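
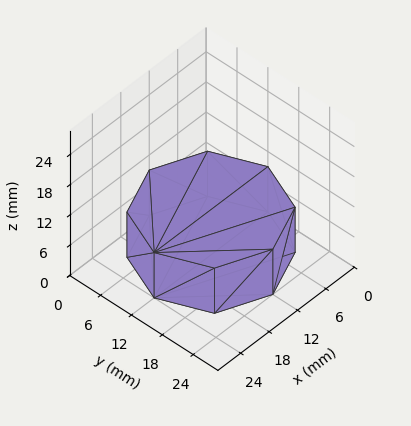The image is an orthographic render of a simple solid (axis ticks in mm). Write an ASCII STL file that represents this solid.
Reading the render: the shape is a regular 8-sided prism (a cylinder approximated with 8 flat sides), circumscribed radius ≈ 12 mm, height ≈ 9 mm (dimensions read to the nearest mm from the axis ticks). For the STL, each face is triangulated and given an outward normal.

solid part
  facet normal 0.0000 0.0000 -1.0000
    outer loop
      vertex 12.0 24.0 0.0
      vertex 20.5 20.5 0.0
      vertex 24.0 12.0 0.0
    endloop
  endfacet
  facet normal 0.0000 0.0000 -1.0000
    outer loop
      vertex 3.5 20.5 0.0
      vertex 12.0 24.0 0.0
      vertex 24.0 12.0 0.0
    endloop
  endfacet
  facet normal 0.0000 0.0000 -1.0000
    outer loop
      vertex 0.0 12.0 0.0
      vertex 3.5 20.5 0.0
      vertex 24.0 12.0 0.0
    endloop
  endfacet
  facet normal 0.0000 0.0000 -1.0000
    outer loop
      vertex 3.5 3.5 0.0
      vertex 0.0 12.0 0.0
      vertex 24.0 12.0 0.0
    endloop
  endfacet
  facet normal 0.0000 0.0000 -1.0000
    outer loop
      vertex 12.0 0.0 0.0
      vertex 3.5 3.5 0.0
      vertex 24.0 12.0 0.0
    endloop
  endfacet
  facet normal 0.0000 0.0000 -1.0000
    outer loop
      vertex 20.5 3.5 0.0
      vertex 12.0 0.0 0.0
      vertex 24.0 12.0 0.0
    endloop
  endfacet
  facet normal 0.0000 0.0000 1.0000
    outer loop
      vertex 24.0 12.0 9.0
      vertex 20.5 20.5 9.0
      vertex 12.0 24.0 9.0
    endloop
  endfacet
  facet normal 0.0000 0.0000 1.0000
    outer loop
      vertex 24.0 12.0 9.0
      vertex 12.0 24.0 9.0
      vertex 3.5 20.5 9.0
    endloop
  endfacet
  facet normal 0.0000 0.0000 1.0000
    outer loop
      vertex 24.0 12.0 9.0
      vertex 3.5 20.5 9.0
      vertex 0.0 12.0 9.0
    endloop
  endfacet
  facet normal 0.0000 0.0000 1.0000
    outer loop
      vertex 24.0 12.0 9.0
      vertex 0.0 12.0 9.0
      vertex 3.5 3.5 9.0
    endloop
  endfacet
  facet normal 0.0000 0.0000 1.0000
    outer loop
      vertex 24.0 12.0 9.0
      vertex 3.5 3.5 9.0
      vertex 12.0 0.0 9.0
    endloop
  endfacet
  facet normal 0.0000 0.0000 1.0000
    outer loop
      vertex 24.0 12.0 9.0
      vertex 12.0 0.0 9.0
      vertex 20.5 3.5 9.0
    endloop
  endfacet
  facet normal 0.9247 0.3807 0.0000
    outer loop
      vertex 24.0 12.0 0.0
      vertex 20.5 20.5 0.0
      vertex 20.5 20.5 9.0
    endloop
  endfacet
  facet normal 0.9247 0.3807 0.0000
    outer loop
      vertex 24.0 12.0 0.0
      vertex 20.5 20.5 9.0
      vertex 24.0 12.0 9.0
    endloop
  endfacet
  facet normal 0.3807 0.9247 0.0000
    outer loop
      vertex 20.5 20.5 0.0
      vertex 12.0 24.0 0.0
      vertex 12.0 24.0 9.0
    endloop
  endfacet
  facet normal 0.3807 0.9247 0.0000
    outer loop
      vertex 20.5 20.5 0.0
      vertex 12.0 24.0 9.0
      vertex 20.5 20.5 9.0
    endloop
  endfacet
  facet normal -0.3807 0.9247 0.0000
    outer loop
      vertex 12.0 24.0 0.0
      vertex 3.5 20.5 0.0
      vertex 3.5 20.5 9.0
    endloop
  endfacet
  facet normal -0.3807 0.9247 0.0000
    outer loop
      vertex 12.0 24.0 0.0
      vertex 3.5 20.5 9.0
      vertex 12.0 24.0 9.0
    endloop
  endfacet
  facet normal -0.9247 0.3807 0.0000
    outer loop
      vertex 3.5 20.5 0.0
      vertex 0.0 12.0 0.0
      vertex 0.0 12.0 9.0
    endloop
  endfacet
  facet normal -0.9247 0.3807 0.0000
    outer loop
      vertex 3.5 20.5 0.0
      vertex 0.0 12.0 9.0
      vertex 3.5 20.5 9.0
    endloop
  endfacet
  facet normal -0.9247 -0.3807 0.0000
    outer loop
      vertex 0.0 12.0 0.0
      vertex 3.5 3.5 0.0
      vertex 3.5 3.5 9.0
    endloop
  endfacet
  facet normal -0.9247 -0.3807 0.0000
    outer loop
      vertex 0.0 12.0 0.0
      vertex 3.5 3.5 9.0
      vertex 0.0 12.0 9.0
    endloop
  endfacet
  facet normal -0.3807 -0.9247 0.0000
    outer loop
      vertex 3.5 3.5 0.0
      vertex 12.0 0.0 0.0
      vertex 12.0 0.0 9.0
    endloop
  endfacet
  facet normal -0.3807 -0.9247 0.0000
    outer loop
      vertex 3.5 3.5 0.0
      vertex 12.0 0.0 9.0
      vertex 3.5 3.5 9.0
    endloop
  endfacet
  facet normal 0.3807 -0.9247 0.0000
    outer loop
      vertex 12.0 0.0 0.0
      vertex 20.5 3.5 0.0
      vertex 20.5 3.5 9.0
    endloop
  endfacet
  facet normal 0.3807 -0.9247 0.0000
    outer loop
      vertex 12.0 0.0 0.0
      vertex 20.5 3.5 9.0
      vertex 12.0 0.0 9.0
    endloop
  endfacet
  facet normal 0.9247 -0.3807 0.0000
    outer loop
      vertex 20.5 3.5 0.0
      vertex 24.0 12.0 0.0
      vertex 24.0 12.0 9.0
    endloop
  endfacet
  facet normal 0.9247 -0.3807 0.0000
    outer loop
      vertex 20.5 3.5 0.0
      vertex 24.0 12.0 9.0
      vertex 20.5 3.5 9.0
    endloop
  endfacet
endsolid part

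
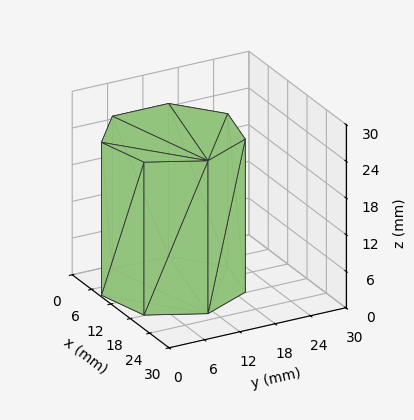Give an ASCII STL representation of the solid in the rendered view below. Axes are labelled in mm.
Reading the render: the shape is a regular 7-sided prism (a cylinder approximated with 7 flat sides), circumscribed radius ≈ 11 mm, height ≈ 25 mm (dimensions read to the nearest mm from the axis ticks). For the STL, each face is triangulated and given an outward normal.

solid part
  facet normal 0.0000 0.0000 -1.0000
    outer loop
      vertex 8.55 21.72 0.00
      vertex 17.86 19.60 0.00
      vertex 22.00 11.00 0.00
    endloop
  endfacet
  facet normal 0.0000 0.0000 -1.0000
    outer loop
      vertex 1.09 15.77 0.00
      vertex 8.55 21.72 0.00
      vertex 22.00 11.00 0.00
    endloop
  endfacet
  facet normal 0.0000 0.0000 -1.0000
    outer loop
      vertex 1.09 6.23 0.00
      vertex 1.09 15.77 0.00
      vertex 22.00 11.00 0.00
    endloop
  endfacet
  facet normal 0.0000 0.0000 -1.0000
    outer loop
      vertex 8.55 0.28 0.00
      vertex 1.09 6.23 0.00
      vertex 22.00 11.00 0.00
    endloop
  endfacet
  facet normal 0.0000 0.0000 -1.0000
    outer loop
      vertex 17.86 2.40 0.00
      vertex 8.55 0.28 0.00
      vertex 22.00 11.00 0.00
    endloop
  endfacet
  facet normal 0.0000 0.0000 1.0000
    outer loop
      vertex 22.00 11.00 25.00
      vertex 17.86 19.60 25.00
      vertex 8.55 21.72 25.00
    endloop
  endfacet
  facet normal 0.0000 0.0000 1.0000
    outer loop
      vertex 22.00 11.00 25.00
      vertex 8.55 21.72 25.00
      vertex 1.09 15.77 25.00
    endloop
  endfacet
  facet normal 0.0000 0.0000 1.0000
    outer loop
      vertex 22.00 11.00 25.00
      vertex 1.09 15.77 25.00
      vertex 1.09 6.23 25.00
    endloop
  endfacet
  facet normal 0.0000 0.0000 1.0000
    outer loop
      vertex 22.00 11.00 25.00
      vertex 1.09 6.23 25.00
      vertex 8.55 0.28 25.00
    endloop
  endfacet
  facet normal 0.0000 0.0000 1.0000
    outer loop
      vertex 22.00 11.00 25.00
      vertex 8.55 0.28 25.00
      vertex 17.86 2.40 25.00
    endloop
  endfacet
  facet normal 0.9010 0.4338 0.0000
    outer loop
      vertex 22.00 11.00 0.00
      vertex 17.86 19.60 0.00
      vertex 17.86 19.60 25.00
    endloop
  endfacet
  facet normal 0.9010 0.4338 0.0000
    outer loop
      vertex 22.00 11.00 0.00
      vertex 17.86 19.60 25.00
      vertex 22.00 11.00 25.00
    endloop
  endfacet
  facet normal 0.2220 0.9750 0.0000
    outer loop
      vertex 17.86 19.60 0.00
      vertex 8.55 21.72 0.00
      vertex 8.55 21.72 25.00
    endloop
  endfacet
  facet normal 0.2220 0.9750 0.0000
    outer loop
      vertex 17.86 19.60 0.00
      vertex 8.55 21.72 25.00
      vertex 17.86 19.60 25.00
    endloop
  endfacet
  facet normal -0.6235 0.7818 0.0000
    outer loop
      vertex 8.55 21.72 0.00
      vertex 1.09 15.77 0.00
      vertex 1.09 15.77 25.00
    endloop
  endfacet
  facet normal -0.6235 0.7818 0.0000
    outer loop
      vertex 8.55 21.72 0.00
      vertex 1.09 15.77 25.00
      vertex 8.55 21.72 25.00
    endloop
  endfacet
  facet normal -1.0000 0.0000 0.0000
    outer loop
      vertex 1.09 15.77 0.00
      vertex 1.09 6.23 0.00
      vertex 1.09 6.23 25.00
    endloop
  endfacet
  facet normal -1.0000 0.0000 0.0000
    outer loop
      vertex 1.09 15.77 0.00
      vertex 1.09 6.23 25.00
      vertex 1.09 15.77 25.00
    endloop
  endfacet
  facet normal -0.6235 -0.7818 0.0000
    outer loop
      vertex 1.09 6.23 0.00
      vertex 8.55 0.28 0.00
      vertex 8.55 0.28 25.00
    endloop
  endfacet
  facet normal -0.6235 -0.7818 0.0000
    outer loop
      vertex 1.09 6.23 0.00
      vertex 8.55 0.28 25.00
      vertex 1.09 6.23 25.00
    endloop
  endfacet
  facet normal 0.2220 -0.9750 0.0000
    outer loop
      vertex 8.55 0.28 0.00
      vertex 17.86 2.40 0.00
      vertex 17.86 2.40 25.00
    endloop
  endfacet
  facet normal 0.2220 -0.9750 0.0000
    outer loop
      vertex 8.55 0.28 0.00
      vertex 17.86 2.40 25.00
      vertex 8.55 0.28 25.00
    endloop
  endfacet
  facet normal 0.9010 -0.4338 0.0000
    outer loop
      vertex 17.86 2.40 0.00
      vertex 22.00 11.00 0.00
      vertex 22.00 11.00 25.00
    endloop
  endfacet
  facet normal 0.9010 -0.4338 0.0000
    outer loop
      vertex 17.86 2.40 0.00
      vertex 22.00 11.00 25.00
      vertex 17.86 2.40 25.00
    endloop
  endfacet
endsolid part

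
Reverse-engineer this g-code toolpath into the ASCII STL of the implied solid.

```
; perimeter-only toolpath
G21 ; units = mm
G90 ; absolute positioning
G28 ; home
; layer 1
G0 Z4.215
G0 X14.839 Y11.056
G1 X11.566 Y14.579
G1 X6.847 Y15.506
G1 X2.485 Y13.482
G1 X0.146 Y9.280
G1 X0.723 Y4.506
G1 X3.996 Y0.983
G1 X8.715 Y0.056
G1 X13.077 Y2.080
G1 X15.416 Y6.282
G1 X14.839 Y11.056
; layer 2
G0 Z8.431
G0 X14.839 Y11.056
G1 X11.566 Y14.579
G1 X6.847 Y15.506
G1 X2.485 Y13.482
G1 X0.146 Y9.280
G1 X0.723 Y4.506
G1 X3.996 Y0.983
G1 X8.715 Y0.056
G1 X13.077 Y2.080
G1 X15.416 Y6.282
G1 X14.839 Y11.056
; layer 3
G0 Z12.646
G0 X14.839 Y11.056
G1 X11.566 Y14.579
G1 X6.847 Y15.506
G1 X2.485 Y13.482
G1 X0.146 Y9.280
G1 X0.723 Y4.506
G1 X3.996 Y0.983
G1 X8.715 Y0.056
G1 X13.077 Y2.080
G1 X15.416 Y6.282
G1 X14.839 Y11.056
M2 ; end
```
solid part
  facet normal 0.0000 0.0000 -1.0000
    outer loop
      vertex 6.847 15.506 0.000
      vertex 11.566 14.579 0.000
      vertex 14.839 11.056 0.000
    endloop
  endfacet
  facet normal 0.0000 0.0000 -1.0000
    outer loop
      vertex 2.485 13.482 0.000
      vertex 6.847 15.506 0.000
      vertex 14.839 11.056 0.000
    endloop
  endfacet
  facet normal 0.0000 0.0000 -1.0000
    outer loop
      vertex 0.146 9.280 0.000
      vertex 2.485 13.482 0.000
      vertex 14.839 11.056 0.000
    endloop
  endfacet
  facet normal 0.0000 0.0000 -1.0000
    outer loop
      vertex 0.723 4.506 0.000
      vertex 0.146 9.280 0.000
      vertex 14.839 11.056 0.000
    endloop
  endfacet
  facet normal 0.0000 0.0000 -1.0000
    outer loop
      vertex 3.996 0.983 0.000
      vertex 0.723 4.506 0.000
      vertex 14.839 11.056 0.000
    endloop
  endfacet
  facet normal 0.0000 0.0000 -1.0000
    outer loop
      vertex 8.715 0.056 0.000
      vertex 3.996 0.983 0.000
      vertex 14.839 11.056 0.000
    endloop
  endfacet
  facet normal 0.0000 0.0000 -1.0000
    outer loop
      vertex 13.077 2.080 0.000
      vertex 8.715 0.056 0.000
      vertex 14.839 11.056 0.000
    endloop
  endfacet
  facet normal 0.0000 0.0000 -1.0000
    outer loop
      vertex 15.416 6.282 0.000
      vertex 13.077 2.080 0.000
      vertex 14.839 11.056 0.000
    endloop
  endfacet
  facet normal 0.0000 0.0000 1.0000
    outer loop
      vertex 14.839 11.056 12.646
      vertex 11.566 14.579 12.646
      vertex 6.847 15.506 12.646
    endloop
  endfacet
  facet normal 0.0000 0.0000 1.0000
    outer loop
      vertex 14.839 11.056 12.646
      vertex 6.847 15.506 12.646
      vertex 2.485 13.482 12.646
    endloop
  endfacet
  facet normal 0.0000 0.0000 1.0000
    outer loop
      vertex 14.839 11.056 12.646
      vertex 2.485 13.482 12.646
      vertex 0.146 9.280 12.646
    endloop
  endfacet
  facet normal 0.0000 0.0000 1.0000
    outer loop
      vertex 14.839 11.056 12.646
      vertex 0.146 9.280 12.646
      vertex 0.723 4.506 12.646
    endloop
  endfacet
  facet normal 0.0000 0.0000 1.0000
    outer loop
      vertex 14.839 11.056 12.646
      vertex 0.723 4.506 12.646
      vertex 3.996 0.983 12.646
    endloop
  endfacet
  facet normal 0.0000 0.0000 1.0000
    outer loop
      vertex 14.839 11.056 12.646
      vertex 3.996 0.983 12.646
      vertex 8.715 0.056 12.646
    endloop
  endfacet
  facet normal 0.0000 0.0000 1.0000
    outer loop
      vertex 14.839 11.056 12.646
      vertex 8.715 0.056 12.646
      vertex 13.077 2.080 12.646
    endloop
  endfacet
  facet normal 0.0000 0.0000 1.0000
    outer loop
      vertex 14.839 11.056 12.646
      vertex 13.077 2.080 12.646
      vertex 15.416 6.282 12.646
    endloop
  endfacet
  facet normal 0.7326 0.6806 0.0000
    outer loop
      vertex 14.839 11.056 0.000
      vertex 11.566 14.579 0.000
      vertex 11.566 14.579 12.646
    endloop
  endfacet
  facet normal 0.7326 0.6806 0.0000
    outer loop
      vertex 14.839 11.056 0.000
      vertex 11.566 14.579 12.646
      vertex 14.839 11.056 12.646
    endloop
  endfacet
  facet normal 0.1928 0.9812 0.0000
    outer loop
      vertex 11.566 14.579 0.000
      vertex 6.847 15.506 0.000
      vertex 6.847 15.506 12.646
    endloop
  endfacet
  facet normal 0.1928 0.9812 0.0000
    outer loop
      vertex 11.566 14.579 0.000
      vertex 6.847 15.506 12.646
      vertex 11.566 14.579 12.646
    endloop
  endfacet
  facet normal -0.4209 0.9071 0.0000
    outer loop
      vertex 6.847 15.506 0.000
      vertex 2.485 13.482 0.000
      vertex 2.485 13.482 12.646
    endloop
  endfacet
  facet normal -0.4209 0.9071 0.0000
    outer loop
      vertex 6.847 15.506 0.000
      vertex 2.485 13.482 12.646
      vertex 6.847 15.506 12.646
    endloop
  endfacet
  facet normal -0.8738 0.4864 0.0000
    outer loop
      vertex 2.485 13.482 0.000
      vertex 0.146 9.280 0.000
      vertex 0.146 9.280 12.646
    endloop
  endfacet
  facet normal -0.8738 0.4864 0.0000
    outer loop
      vertex 2.485 13.482 0.000
      vertex 0.146 9.280 12.646
      vertex 2.485 13.482 12.646
    endloop
  endfacet
  facet normal -0.9928 -0.1200 0.0000
    outer loop
      vertex 0.146 9.280 0.000
      vertex 0.723 4.506 0.000
      vertex 0.723 4.506 12.646
    endloop
  endfacet
  facet normal -0.9928 -0.1200 0.0000
    outer loop
      vertex 0.146 9.280 0.000
      vertex 0.723 4.506 12.646
      vertex 0.146 9.280 12.646
    endloop
  endfacet
  facet normal -0.7326 -0.6806 0.0000
    outer loop
      vertex 0.723 4.506 0.000
      vertex 3.996 0.983 0.000
      vertex 3.996 0.983 12.646
    endloop
  endfacet
  facet normal -0.7326 -0.6806 0.0000
    outer loop
      vertex 0.723 4.506 0.000
      vertex 3.996 0.983 12.646
      vertex 0.723 4.506 12.646
    endloop
  endfacet
  facet normal -0.1928 -0.9812 0.0000
    outer loop
      vertex 3.996 0.983 0.000
      vertex 8.715 0.056 0.000
      vertex 8.715 0.056 12.646
    endloop
  endfacet
  facet normal -0.1928 -0.9812 0.0000
    outer loop
      vertex 3.996 0.983 0.000
      vertex 8.715 0.056 12.646
      vertex 3.996 0.983 12.646
    endloop
  endfacet
  facet normal 0.4209 -0.9071 0.0000
    outer loop
      vertex 8.715 0.056 0.000
      vertex 13.077 2.080 0.000
      vertex 13.077 2.080 12.646
    endloop
  endfacet
  facet normal 0.4209 -0.9071 0.0000
    outer loop
      vertex 8.715 0.056 0.000
      vertex 13.077 2.080 12.646
      vertex 8.715 0.056 12.646
    endloop
  endfacet
  facet normal 0.8738 -0.4864 0.0000
    outer loop
      vertex 13.077 2.080 0.000
      vertex 15.416 6.282 0.000
      vertex 15.416 6.282 12.646
    endloop
  endfacet
  facet normal 0.8738 -0.4864 0.0000
    outer loop
      vertex 13.077 2.080 0.000
      vertex 15.416 6.282 12.646
      vertex 13.077 2.080 12.646
    endloop
  endfacet
  facet normal 0.9928 0.1200 0.0000
    outer loop
      vertex 15.416 6.282 0.000
      vertex 14.839 11.056 0.000
      vertex 14.839 11.056 12.646
    endloop
  endfacet
  facet normal 0.9928 0.1200 0.0000
    outer loop
      vertex 15.416 6.282 0.000
      vertex 14.839 11.056 12.646
      vertex 15.416 6.282 12.646
    endloop
  endfacet
endsolid part

The G0 Z moves step by Δz≈4.215 mm. Every layer's G1 loop is the same polygon, so the solid is a straight extrusion of it from z=0 to z≈12.6. Closing with flat bottom and top caps and triangulating gives 36 facets — a regular 10-sided prism (a cylinder approximated with 10 flat sides), circumscribed radius ≈ 7.78 mm, height ≈ 12.6 mm.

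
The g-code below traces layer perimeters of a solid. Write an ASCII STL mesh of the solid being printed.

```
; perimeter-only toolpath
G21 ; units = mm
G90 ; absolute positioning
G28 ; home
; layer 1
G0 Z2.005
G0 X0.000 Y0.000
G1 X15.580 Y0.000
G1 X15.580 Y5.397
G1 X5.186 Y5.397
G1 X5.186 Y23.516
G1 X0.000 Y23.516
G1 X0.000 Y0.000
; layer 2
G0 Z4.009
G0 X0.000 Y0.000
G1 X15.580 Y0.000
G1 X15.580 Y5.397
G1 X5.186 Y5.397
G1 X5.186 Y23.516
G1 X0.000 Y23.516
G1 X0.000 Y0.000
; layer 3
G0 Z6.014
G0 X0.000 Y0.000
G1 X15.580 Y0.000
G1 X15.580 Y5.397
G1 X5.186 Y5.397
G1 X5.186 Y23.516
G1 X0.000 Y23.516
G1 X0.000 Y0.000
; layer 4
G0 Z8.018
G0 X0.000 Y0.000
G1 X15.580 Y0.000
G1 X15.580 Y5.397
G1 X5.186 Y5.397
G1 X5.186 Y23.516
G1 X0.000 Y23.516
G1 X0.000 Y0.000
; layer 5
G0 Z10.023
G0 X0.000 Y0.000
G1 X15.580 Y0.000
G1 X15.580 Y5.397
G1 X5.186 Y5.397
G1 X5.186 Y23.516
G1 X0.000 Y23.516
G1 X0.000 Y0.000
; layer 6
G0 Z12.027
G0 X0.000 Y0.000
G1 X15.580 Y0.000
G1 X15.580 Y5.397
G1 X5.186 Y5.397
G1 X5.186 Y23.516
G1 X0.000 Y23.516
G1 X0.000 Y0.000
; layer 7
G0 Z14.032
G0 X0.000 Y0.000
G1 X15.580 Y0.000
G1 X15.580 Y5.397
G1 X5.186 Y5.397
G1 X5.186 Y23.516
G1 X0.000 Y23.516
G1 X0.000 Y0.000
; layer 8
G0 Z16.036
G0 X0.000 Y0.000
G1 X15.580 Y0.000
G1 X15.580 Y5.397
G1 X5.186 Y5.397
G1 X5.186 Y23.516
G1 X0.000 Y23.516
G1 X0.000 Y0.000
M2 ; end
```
solid part
  facet normal 0.0000 0.0000 -1.0000
    outer loop
      vertex 15.580 5.397 0.000
      vertex 15.580 0.000 0.000
      vertex 0.000 0.000 0.000
    endloop
  endfacet
  facet normal 0.0000 0.0000 -1.0000
    outer loop
      vertex 5.186 5.397 0.000
      vertex 15.580 5.397 0.000
      vertex 0.000 0.000 0.000
    endloop
  endfacet
  facet normal 0.0000 0.0000 -1.0000
    outer loop
      vertex 5.186 23.516 0.000
      vertex 5.186 5.397 0.000
      vertex 0.000 0.000 0.000
    endloop
  endfacet
  facet normal 0.0000 0.0000 -1.0000
    outer loop
      vertex 0.000 23.516 0.000
      vertex 5.186 23.516 0.000
      vertex 0.000 0.000 0.000
    endloop
  endfacet
  facet normal 0.0000 0.0000 1.0000
    outer loop
      vertex 0.000 0.000 16.036
      vertex 15.580 0.000 16.036
      vertex 15.580 5.397 16.036
    endloop
  endfacet
  facet normal 0.0000 0.0000 1.0000
    outer loop
      vertex 0.000 0.000 16.036
      vertex 15.580 5.397 16.036
      vertex 5.186 5.397 16.036
    endloop
  endfacet
  facet normal 0.0000 0.0000 1.0000
    outer loop
      vertex 0.000 0.000 16.036
      vertex 5.186 5.397 16.036
      vertex 5.186 23.516 16.036
    endloop
  endfacet
  facet normal 0.0000 0.0000 1.0000
    outer loop
      vertex 0.000 0.000 16.036
      vertex 5.186 23.516 16.036
      vertex 0.000 23.516 16.036
    endloop
  endfacet
  facet normal 0.0000 -1.0000 0.0000
    outer loop
      vertex 0.000 0.000 0.000
      vertex 15.580 0.000 0.000
      vertex 15.580 0.000 16.036
    endloop
  endfacet
  facet normal 0.0000 -1.0000 0.0000
    outer loop
      vertex 0.000 0.000 0.000
      vertex 15.580 0.000 16.036
      vertex 0.000 0.000 16.036
    endloop
  endfacet
  facet normal 1.0000 0.0000 0.0000
    outer loop
      vertex 15.580 0.000 0.000
      vertex 15.580 5.397 0.000
      vertex 15.580 5.397 16.036
    endloop
  endfacet
  facet normal 1.0000 0.0000 0.0000
    outer loop
      vertex 15.580 0.000 0.000
      vertex 15.580 5.397 16.036
      vertex 15.580 0.000 16.036
    endloop
  endfacet
  facet normal 0.0000 1.0000 0.0000
    outer loop
      vertex 15.580 5.397 0.000
      vertex 5.186 5.397 0.000
      vertex 5.186 5.397 16.036
    endloop
  endfacet
  facet normal 0.0000 1.0000 0.0000
    outer loop
      vertex 15.580 5.397 0.000
      vertex 5.186 5.397 16.036
      vertex 15.580 5.397 16.036
    endloop
  endfacet
  facet normal 1.0000 0.0000 0.0000
    outer loop
      vertex 5.186 5.397 0.000
      vertex 5.186 23.516 0.000
      vertex 5.186 23.516 16.036
    endloop
  endfacet
  facet normal 1.0000 0.0000 0.0000
    outer loop
      vertex 5.186 5.397 0.000
      vertex 5.186 23.516 16.036
      vertex 5.186 5.397 16.036
    endloop
  endfacet
  facet normal 0.0000 1.0000 0.0000
    outer loop
      vertex 5.186 23.516 0.000
      vertex 0.000 23.516 0.000
      vertex 0.000 23.516 16.036
    endloop
  endfacet
  facet normal 0.0000 1.0000 0.0000
    outer loop
      vertex 5.186 23.516 0.000
      vertex 0.000 23.516 16.036
      vertex 5.186 23.516 16.036
    endloop
  endfacet
  facet normal -1.0000 0.0000 0.0000
    outer loop
      vertex 0.000 23.516 0.000
      vertex 0.000 0.000 0.000
      vertex 0.000 0.000 16.036
    endloop
  endfacet
  facet normal -1.0000 0.0000 0.0000
    outer loop
      vertex 0.000 23.516 0.000
      vertex 0.000 0.000 16.036
      vertex 0.000 23.516 16.036
    endloop
  endfacet
endsolid part

The G0 Z moves step by Δz≈2.005 mm. Every layer's G1 loop is the same polygon, so the solid is a straight extrusion of it from z=0 to z≈16. Closing with flat bottom and top caps and triangulating gives 20 facets — an L-shaped prism: outer 15.6 × 23.5 mm, arm thicknesses ≈ 5.4 mm (horizontal) and 5.19 mm (vertical), extruded 16 mm in z.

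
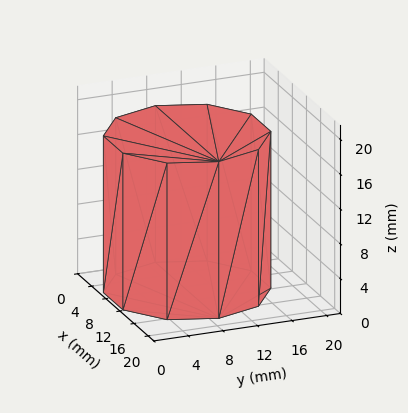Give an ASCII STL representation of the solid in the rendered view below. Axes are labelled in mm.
Reading the render: the shape is a regular 10-sided prism (a cylinder approximated with 10 flat sides), circumscribed radius ≈ 9 mm, height ≈ 18 mm (dimensions read to the nearest mm from the axis ticks). For the STL, each face is triangulated and given an outward normal.

solid part
  facet normal 0.0000 0.0000 -1.0000
    outer loop
      vertex 11.78 17.56 0.00
      vertex 16.28 14.29 0.00
      vertex 18.00 9.00 0.00
    endloop
  endfacet
  facet normal 0.0000 0.0000 -1.0000
    outer loop
      vertex 6.22 17.56 0.00
      vertex 11.78 17.56 0.00
      vertex 18.00 9.00 0.00
    endloop
  endfacet
  facet normal 0.0000 0.0000 -1.0000
    outer loop
      vertex 1.72 14.29 0.00
      vertex 6.22 17.56 0.00
      vertex 18.00 9.00 0.00
    endloop
  endfacet
  facet normal 0.0000 0.0000 -1.0000
    outer loop
      vertex 0.00 9.00 0.00
      vertex 1.72 14.29 0.00
      vertex 18.00 9.00 0.00
    endloop
  endfacet
  facet normal 0.0000 0.0000 -1.0000
    outer loop
      vertex 1.72 3.71 0.00
      vertex 0.00 9.00 0.00
      vertex 18.00 9.00 0.00
    endloop
  endfacet
  facet normal 0.0000 0.0000 -1.0000
    outer loop
      vertex 6.22 0.44 0.00
      vertex 1.72 3.71 0.00
      vertex 18.00 9.00 0.00
    endloop
  endfacet
  facet normal 0.0000 0.0000 -1.0000
    outer loop
      vertex 11.78 0.44 0.00
      vertex 6.22 0.44 0.00
      vertex 18.00 9.00 0.00
    endloop
  endfacet
  facet normal 0.0000 0.0000 -1.0000
    outer loop
      vertex 16.28 3.71 0.00
      vertex 11.78 0.44 0.00
      vertex 18.00 9.00 0.00
    endloop
  endfacet
  facet normal 0.0000 0.0000 1.0000
    outer loop
      vertex 18.00 9.00 18.00
      vertex 16.28 14.29 18.00
      vertex 11.78 17.56 18.00
    endloop
  endfacet
  facet normal 0.0000 0.0000 1.0000
    outer loop
      vertex 18.00 9.00 18.00
      vertex 11.78 17.56 18.00
      vertex 6.22 17.56 18.00
    endloop
  endfacet
  facet normal 0.0000 0.0000 1.0000
    outer loop
      vertex 18.00 9.00 18.00
      vertex 6.22 17.56 18.00
      vertex 1.72 14.29 18.00
    endloop
  endfacet
  facet normal 0.0000 0.0000 1.0000
    outer loop
      vertex 18.00 9.00 18.00
      vertex 1.72 14.29 18.00
      vertex 0.00 9.00 18.00
    endloop
  endfacet
  facet normal 0.0000 0.0000 1.0000
    outer loop
      vertex 18.00 9.00 18.00
      vertex 0.00 9.00 18.00
      vertex 1.72 3.71 18.00
    endloop
  endfacet
  facet normal 0.0000 0.0000 1.0000
    outer loop
      vertex 18.00 9.00 18.00
      vertex 1.72 3.71 18.00
      vertex 6.22 0.44 18.00
    endloop
  endfacet
  facet normal 0.0000 0.0000 1.0000
    outer loop
      vertex 18.00 9.00 18.00
      vertex 6.22 0.44 18.00
      vertex 11.78 0.44 18.00
    endloop
  endfacet
  facet normal 0.0000 0.0000 1.0000
    outer loop
      vertex 18.00 9.00 18.00
      vertex 11.78 0.44 18.00
      vertex 16.28 3.71 18.00
    endloop
  endfacet
  facet normal 0.9510 0.3092 0.0000
    outer loop
      vertex 18.00 9.00 0.00
      vertex 16.28 14.29 0.00
      vertex 16.28 14.29 18.00
    endloop
  endfacet
  facet normal 0.9510 0.3092 0.0000
    outer loop
      vertex 18.00 9.00 0.00
      vertex 16.28 14.29 18.00
      vertex 18.00 9.00 18.00
    endloop
  endfacet
  facet normal 0.5879 0.8090 0.0000
    outer loop
      vertex 16.28 14.29 0.00
      vertex 11.78 17.56 0.00
      vertex 11.78 17.56 18.00
    endloop
  endfacet
  facet normal 0.5879 0.8090 0.0000
    outer loop
      vertex 16.28 14.29 0.00
      vertex 11.78 17.56 18.00
      vertex 16.28 14.29 18.00
    endloop
  endfacet
  facet normal 0.0000 1.0000 0.0000
    outer loop
      vertex 11.78 17.56 0.00
      vertex 6.22 17.56 0.00
      vertex 6.22 17.56 18.00
    endloop
  endfacet
  facet normal 0.0000 1.0000 0.0000
    outer loop
      vertex 11.78 17.56 0.00
      vertex 6.22 17.56 18.00
      vertex 11.78 17.56 18.00
    endloop
  endfacet
  facet normal -0.5879 0.8090 0.0000
    outer loop
      vertex 6.22 17.56 0.00
      vertex 1.72 14.29 0.00
      vertex 1.72 14.29 18.00
    endloop
  endfacet
  facet normal -0.5879 0.8090 0.0000
    outer loop
      vertex 6.22 17.56 0.00
      vertex 1.72 14.29 18.00
      vertex 6.22 17.56 18.00
    endloop
  endfacet
  facet normal -0.9510 0.3092 0.0000
    outer loop
      vertex 1.72 14.29 0.00
      vertex 0.00 9.00 0.00
      vertex 0.00 9.00 18.00
    endloop
  endfacet
  facet normal -0.9510 0.3092 0.0000
    outer loop
      vertex 1.72 14.29 0.00
      vertex 0.00 9.00 18.00
      vertex 1.72 14.29 18.00
    endloop
  endfacet
  facet normal -0.9510 -0.3092 0.0000
    outer loop
      vertex 0.00 9.00 0.00
      vertex 1.72 3.71 0.00
      vertex 1.72 3.71 18.00
    endloop
  endfacet
  facet normal -0.9510 -0.3092 0.0000
    outer loop
      vertex 0.00 9.00 0.00
      vertex 1.72 3.71 18.00
      vertex 0.00 9.00 18.00
    endloop
  endfacet
  facet normal -0.5879 -0.8090 0.0000
    outer loop
      vertex 1.72 3.71 0.00
      vertex 6.22 0.44 0.00
      vertex 6.22 0.44 18.00
    endloop
  endfacet
  facet normal -0.5879 -0.8090 0.0000
    outer loop
      vertex 1.72 3.71 0.00
      vertex 6.22 0.44 18.00
      vertex 1.72 3.71 18.00
    endloop
  endfacet
  facet normal 0.0000 -1.0000 0.0000
    outer loop
      vertex 6.22 0.44 0.00
      vertex 11.78 0.44 0.00
      vertex 11.78 0.44 18.00
    endloop
  endfacet
  facet normal 0.0000 -1.0000 0.0000
    outer loop
      vertex 6.22 0.44 0.00
      vertex 11.78 0.44 18.00
      vertex 6.22 0.44 18.00
    endloop
  endfacet
  facet normal 0.5879 -0.8090 0.0000
    outer loop
      vertex 11.78 0.44 0.00
      vertex 16.28 3.71 0.00
      vertex 16.28 3.71 18.00
    endloop
  endfacet
  facet normal 0.5879 -0.8090 0.0000
    outer loop
      vertex 11.78 0.44 0.00
      vertex 16.28 3.71 18.00
      vertex 11.78 0.44 18.00
    endloop
  endfacet
  facet normal 0.9510 -0.3092 0.0000
    outer loop
      vertex 16.28 3.71 0.00
      vertex 18.00 9.00 0.00
      vertex 18.00 9.00 18.00
    endloop
  endfacet
  facet normal 0.9510 -0.3092 0.0000
    outer loop
      vertex 16.28 3.71 0.00
      vertex 18.00 9.00 18.00
      vertex 16.28 3.71 18.00
    endloop
  endfacet
endsolid part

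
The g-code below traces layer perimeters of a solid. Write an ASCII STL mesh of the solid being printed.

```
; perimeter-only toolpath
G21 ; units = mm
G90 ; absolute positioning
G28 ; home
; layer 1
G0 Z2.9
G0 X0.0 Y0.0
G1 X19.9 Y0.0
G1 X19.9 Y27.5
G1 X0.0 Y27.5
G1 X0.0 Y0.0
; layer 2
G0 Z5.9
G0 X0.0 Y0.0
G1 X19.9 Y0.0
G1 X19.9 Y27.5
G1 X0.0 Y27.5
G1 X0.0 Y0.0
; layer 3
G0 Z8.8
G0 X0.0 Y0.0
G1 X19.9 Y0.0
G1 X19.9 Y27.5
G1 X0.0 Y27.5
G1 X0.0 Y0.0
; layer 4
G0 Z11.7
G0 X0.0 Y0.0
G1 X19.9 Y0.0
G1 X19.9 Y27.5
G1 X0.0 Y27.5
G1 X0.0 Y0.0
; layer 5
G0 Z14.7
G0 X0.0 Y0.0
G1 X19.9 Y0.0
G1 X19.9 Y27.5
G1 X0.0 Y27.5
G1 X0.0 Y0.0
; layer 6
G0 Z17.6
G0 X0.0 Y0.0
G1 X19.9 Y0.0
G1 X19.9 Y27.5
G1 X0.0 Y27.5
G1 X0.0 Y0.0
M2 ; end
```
solid part
  facet normal 0.0000 0.0000 -1.0000
    outer loop
      vertex 19.9 27.5 0.0
      vertex 19.9 0.0 0.0
      vertex 0.0 0.0 0.0
    endloop
  endfacet
  facet normal 0.0000 0.0000 -1.0000
    outer loop
      vertex 0.0 27.5 0.0
      vertex 19.9 27.5 0.0
      vertex 0.0 0.0 0.0
    endloop
  endfacet
  facet normal 0.0000 0.0000 1.0000
    outer loop
      vertex 0.0 0.0 17.6
      vertex 19.9 0.0 17.6
      vertex 19.9 27.5 17.6
    endloop
  endfacet
  facet normal 0.0000 0.0000 1.0000
    outer loop
      vertex 0.0 0.0 17.6
      vertex 19.9 27.5 17.6
      vertex 0.0 27.5 17.6
    endloop
  endfacet
  facet normal 0.0000 -1.0000 0.0000
    outer loop
      vertex 0.0 0.0 0.0
      vertex 19.9 0.0 0.0
      vertex 19.9 0.0 17.6
    endloop
  endfacet
  facet normal 0.0000 -1.0000 0.0000
    outer loop
      vertex 0.0 0.0 0.0
      vertex 19.9 0.0 17.6
      vertex 0.0 0.0 17.6
    endloop
  endfacet
  facet normal 0.0000 1.0000 0.0000
    outer loop
      vertex 19.9 27.5 17.6
      vertex 19.9 27.5 0.0
      vertex 0.0 27.5 0.0
    endloop
  endfacet
  facet normal 0.0000 1.0000 0.0000
    outer loop
      vertex 0.0 27.5 17.6
      vertex 19.9 27.5 17.6
      vertex 0.0 27.5 0.0
    endloop
  endfacet
  facet normal -1.0000 0.0000 0.0000
    outer loop
      vertex 0.0 27.5 17.6
      vertex 0.0 27.5 0.0
      vertex 0.0 0.0 0.0
    endloop
  endfacet
  facet normal -1.0000 0.0000 0.0000
    outer loop
      vertex 0.0 0.0 17.6
      vertex 0.0 27.5 17.6
      vertex 0.0 0.0 0.0
    endloop
  endfacet
  facet normal 1.0000 0.0000 0.0000
    outer loop
      vertex 19.9 0.0 0.0
      vertex 19.9 27.5 0.0
      vertex 19.9 27.5 17.6
    endloop
  endfacet
  facet normal 1.0000 0.0000 0.0000
    outer loop
      vertex 19.9 0.0 0.0
      vertex 19.9 27.5 17.6
      vertex 19.9 0.0 17.6
    endloop
  endfacet
endsolid part

The G0 Z moves step by Δz≈2.9 mm. Every layer's G1 loop is the same polygon, so the solid is a straight extrusion of it from z=0 to z≈17.6. Closing with flat bottom and top caps and triangulating gives 12 facets — a rectangular box, roughly 19.9 × 27.5 mm footprint and 17.6 mm tall.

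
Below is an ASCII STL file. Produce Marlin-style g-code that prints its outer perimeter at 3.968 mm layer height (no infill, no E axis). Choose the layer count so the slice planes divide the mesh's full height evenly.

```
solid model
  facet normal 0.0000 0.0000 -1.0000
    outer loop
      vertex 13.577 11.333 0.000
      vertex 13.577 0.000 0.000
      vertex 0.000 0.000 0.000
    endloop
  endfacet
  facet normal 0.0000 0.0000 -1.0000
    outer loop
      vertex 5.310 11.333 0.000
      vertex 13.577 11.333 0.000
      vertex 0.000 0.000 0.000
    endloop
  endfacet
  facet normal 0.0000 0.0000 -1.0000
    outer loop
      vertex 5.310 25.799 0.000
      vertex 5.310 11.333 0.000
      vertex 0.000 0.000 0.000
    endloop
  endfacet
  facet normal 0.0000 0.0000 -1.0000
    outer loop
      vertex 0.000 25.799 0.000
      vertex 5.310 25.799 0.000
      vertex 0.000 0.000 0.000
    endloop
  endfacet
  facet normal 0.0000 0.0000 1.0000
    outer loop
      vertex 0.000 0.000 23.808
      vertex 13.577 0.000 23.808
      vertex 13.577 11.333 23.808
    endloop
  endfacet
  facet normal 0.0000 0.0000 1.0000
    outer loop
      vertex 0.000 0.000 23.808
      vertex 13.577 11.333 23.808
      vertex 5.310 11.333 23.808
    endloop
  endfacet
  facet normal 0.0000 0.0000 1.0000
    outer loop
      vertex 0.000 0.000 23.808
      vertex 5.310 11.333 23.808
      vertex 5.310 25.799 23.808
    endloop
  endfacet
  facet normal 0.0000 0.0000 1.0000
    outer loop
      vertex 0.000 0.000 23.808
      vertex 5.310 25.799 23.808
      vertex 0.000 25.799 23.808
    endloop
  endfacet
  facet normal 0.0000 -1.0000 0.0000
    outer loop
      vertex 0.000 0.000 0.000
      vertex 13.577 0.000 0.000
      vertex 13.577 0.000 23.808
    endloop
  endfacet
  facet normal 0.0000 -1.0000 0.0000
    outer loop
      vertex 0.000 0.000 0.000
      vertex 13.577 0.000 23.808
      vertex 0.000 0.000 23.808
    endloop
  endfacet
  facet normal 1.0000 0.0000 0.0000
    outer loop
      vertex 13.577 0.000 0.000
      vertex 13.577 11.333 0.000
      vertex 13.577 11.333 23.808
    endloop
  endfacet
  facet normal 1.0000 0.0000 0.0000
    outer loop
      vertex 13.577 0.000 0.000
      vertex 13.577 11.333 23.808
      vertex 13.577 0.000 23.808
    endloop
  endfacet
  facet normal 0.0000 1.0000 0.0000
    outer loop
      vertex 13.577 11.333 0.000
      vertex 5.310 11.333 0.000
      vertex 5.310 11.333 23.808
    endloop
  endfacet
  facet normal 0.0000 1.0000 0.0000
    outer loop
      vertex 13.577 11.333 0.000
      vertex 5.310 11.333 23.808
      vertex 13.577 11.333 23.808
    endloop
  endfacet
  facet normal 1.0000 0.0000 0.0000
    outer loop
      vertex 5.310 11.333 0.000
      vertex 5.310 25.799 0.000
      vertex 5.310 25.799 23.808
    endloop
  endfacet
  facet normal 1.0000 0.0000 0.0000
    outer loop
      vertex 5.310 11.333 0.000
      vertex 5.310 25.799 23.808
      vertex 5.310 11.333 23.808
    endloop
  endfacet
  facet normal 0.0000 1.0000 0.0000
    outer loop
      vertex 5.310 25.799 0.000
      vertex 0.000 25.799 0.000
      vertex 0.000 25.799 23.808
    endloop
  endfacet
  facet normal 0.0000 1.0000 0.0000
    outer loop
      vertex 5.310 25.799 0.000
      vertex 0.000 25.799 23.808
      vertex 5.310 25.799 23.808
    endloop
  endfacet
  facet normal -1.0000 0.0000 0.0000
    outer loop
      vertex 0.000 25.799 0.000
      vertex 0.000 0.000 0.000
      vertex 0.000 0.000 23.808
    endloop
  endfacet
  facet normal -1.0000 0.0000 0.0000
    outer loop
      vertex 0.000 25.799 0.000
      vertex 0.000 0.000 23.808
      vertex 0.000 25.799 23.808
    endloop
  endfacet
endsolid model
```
; perimeter-only toolpath
G21 ; units = mm
G90 ; absolute positioning
G28 ; home
; layer 1
G0 Z3.968
G0 X0.000 Y0.000
G1 X13.577 Y0.000
G1 X13.577 Y11.333
G1 X5.310 Y11.333
G1 X5.310 Y25.799
G1 X0.000 Y25.799
G1 X0.000 Y0.000
; layer 2
G0 Z7.936
G0 X0.000 Y0.000
G1 X13.577 Y0.000
G1 X13.577 Y11.333
G1 X5.310 Y11.333
G1 X5.310 Y25.799
G1 X0.000 Y25.799
G1 X0.000 Y0.000
; layer 3
G0 Z11.904
G0 X0.000 Y0.000
G1 X13.577 Y0.000
G1 X13.577 Y11.333
G1 X5.310 Y11.333
G1 X5.310 Y25.799
G1 X0.000 Y25.799
G1 X0.000 Y0.000
; layer 4
G0 Z15.872
G0 X0.000 Y0.000
G1 X13.577 Y0.000
G1 X13.577 Y11.333
G1 X5.310 Y11.333
G1 X5.310 Y25.799
G1 X0.000 Y25.799
G1 X0.000 Y0.000
; layer 5
G0 Z19.840
G0 X0.000 Y0.000
G1 X13.577 Y0.000
G1 X13.577 Y11.333
G1 X5.310 Y11.333
G1 X5.310 Y25.799
G1 X0.000 Y25.799
G1 X0.000 Y0.000
; layer 6
G0 Z23.808
G0 X0.000 Y0.000
G1 X13.577 Y0.000
G1 X13.577 Y11.333
G1 X5.310 Y11.333
G1 X5.310 Y25.799
G1 X0.000 Y25.799
G1 X0.000 Y0.000
M2 ; end

The solid is an L-shaped prism: outer 13.6 × 25.8 mm, arm thicknesses ≈ 11.3 mm (horizontal) and 5.31 mm (vertical), extruded 23.8 mm in z. Slicing at Δz = 3.968 mm — 6 equal slices spanning the solid's height, so layer i sits at z = i·h/6 — gives 6 non-empty perimeters. Each is a 6-segment closed polygon; G0 lifts to the layer z and rapids to the start vertex, then G1 traces the edges.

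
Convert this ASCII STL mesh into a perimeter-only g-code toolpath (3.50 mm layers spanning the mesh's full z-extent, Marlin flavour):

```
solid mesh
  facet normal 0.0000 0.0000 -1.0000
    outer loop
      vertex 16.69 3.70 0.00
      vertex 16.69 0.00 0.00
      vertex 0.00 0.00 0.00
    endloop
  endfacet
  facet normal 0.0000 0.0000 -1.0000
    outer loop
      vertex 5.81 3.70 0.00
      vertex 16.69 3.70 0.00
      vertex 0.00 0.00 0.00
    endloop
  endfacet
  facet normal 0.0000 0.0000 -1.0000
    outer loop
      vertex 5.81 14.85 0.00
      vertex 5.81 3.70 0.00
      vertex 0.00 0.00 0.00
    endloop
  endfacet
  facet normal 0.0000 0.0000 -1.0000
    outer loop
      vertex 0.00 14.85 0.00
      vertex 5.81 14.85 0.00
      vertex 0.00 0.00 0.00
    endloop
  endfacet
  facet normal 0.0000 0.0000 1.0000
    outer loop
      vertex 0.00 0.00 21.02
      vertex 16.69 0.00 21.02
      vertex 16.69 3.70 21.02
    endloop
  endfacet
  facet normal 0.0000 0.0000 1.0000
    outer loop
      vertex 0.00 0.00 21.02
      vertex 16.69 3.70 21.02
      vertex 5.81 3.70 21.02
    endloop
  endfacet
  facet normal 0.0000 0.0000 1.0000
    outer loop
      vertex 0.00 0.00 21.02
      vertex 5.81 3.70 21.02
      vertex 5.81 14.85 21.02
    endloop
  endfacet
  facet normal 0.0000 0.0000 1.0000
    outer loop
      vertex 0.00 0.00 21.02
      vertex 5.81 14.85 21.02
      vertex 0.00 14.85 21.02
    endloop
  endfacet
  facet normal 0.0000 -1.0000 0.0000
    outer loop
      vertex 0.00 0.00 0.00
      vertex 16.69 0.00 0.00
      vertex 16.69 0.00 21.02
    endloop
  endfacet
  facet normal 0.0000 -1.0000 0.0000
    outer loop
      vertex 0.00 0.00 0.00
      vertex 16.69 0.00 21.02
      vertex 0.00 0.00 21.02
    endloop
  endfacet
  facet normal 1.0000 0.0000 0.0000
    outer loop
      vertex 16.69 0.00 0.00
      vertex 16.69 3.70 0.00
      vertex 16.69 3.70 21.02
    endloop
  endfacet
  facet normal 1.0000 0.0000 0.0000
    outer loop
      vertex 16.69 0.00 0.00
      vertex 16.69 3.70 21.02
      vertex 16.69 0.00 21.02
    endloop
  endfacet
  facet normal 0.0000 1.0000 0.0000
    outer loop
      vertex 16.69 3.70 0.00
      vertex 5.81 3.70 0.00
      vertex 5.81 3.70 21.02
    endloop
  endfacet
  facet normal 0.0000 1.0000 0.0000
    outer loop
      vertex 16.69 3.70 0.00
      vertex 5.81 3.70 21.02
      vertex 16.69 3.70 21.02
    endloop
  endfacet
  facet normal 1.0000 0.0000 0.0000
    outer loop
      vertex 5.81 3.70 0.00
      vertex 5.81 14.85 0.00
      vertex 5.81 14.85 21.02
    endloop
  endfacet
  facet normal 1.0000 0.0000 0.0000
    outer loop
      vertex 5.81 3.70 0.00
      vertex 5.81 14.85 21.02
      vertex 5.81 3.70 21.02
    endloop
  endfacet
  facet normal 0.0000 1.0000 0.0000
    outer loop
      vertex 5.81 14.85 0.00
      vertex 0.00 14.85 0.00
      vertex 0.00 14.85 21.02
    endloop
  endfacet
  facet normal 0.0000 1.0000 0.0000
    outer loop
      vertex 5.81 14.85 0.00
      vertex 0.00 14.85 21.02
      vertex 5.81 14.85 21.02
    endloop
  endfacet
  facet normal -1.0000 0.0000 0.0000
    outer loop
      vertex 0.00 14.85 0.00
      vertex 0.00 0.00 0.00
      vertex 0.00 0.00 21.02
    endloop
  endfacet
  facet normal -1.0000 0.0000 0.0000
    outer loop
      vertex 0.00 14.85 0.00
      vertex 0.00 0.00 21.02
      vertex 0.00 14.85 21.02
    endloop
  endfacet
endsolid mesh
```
; perimeter-only toolpath
G21 ; units = mm
G90 ; absolute positioning
G28 ; home
; layer 1
G0 Z3.50
G0 X0.00 Y0.00
G1 X16.69 Y0.00
G1 X16.69 Y3.70
G1 X5.81 Y3.70
G1 X5.81 Y14.85
G1 X0.00 Y14.85
G1 X0.00 Y0.00
; layer 2
G0 Z7.01
G0 X0.00 Y0.00
G1 X16.69 Y0.00
G1 X16.69 Y3.70
G1 X5.81 Y3.70
G1 X5.81 Y14.85
G1 X0.00 Y14.85
G1 X0.00 Y0.00
; layer 3
G0 Z10.51
G0 X0.00 Y0.00
G1 X16.69 Y0.00
G1 X16.69 Y3.70
G1 X5.81 Y3.70
G1 X5.81 Y14.85
G1 X0.00 Y14.85
G1 X0.00 Y0.00
; layer 4
G0 Z14.01
G0 X0.00 Y0.00
G1 X16.69 Y0.00
G1 X16.69 Y3.70
G1 X5.81 Y3.70
G1 X5.81 Y14.85
G1 X0.00 Y14.85
G1 X0.00 Y0.00
; layer 5
G0 Z17.52
G0 X0.00 Y0.00
G1 X16.69 Y0.00
G1 X16.69 Y3.70
G1 X5.81 Y3.70
G1 X5.81 Y14.85
G1 X0.00 Y14.85
G1 X0.00 Y0.00
; layer 6
G0 Z21.02
G0 X0.00 Y0.00
G1 X16.69 Y0.00
G1 X16.69 Y3.70
G1 X5.81 Y3.70
G1 X5.81 Y14.85
G1 X0.00 Y14.85
G1 X0.00 Y0.00
M2 ; end

The solid is an L-shaped prism: outer 16.7 × 14.8 mm, arm thicknesses ≈ 3.7 mm (horizontal) and 5.81 mm (vertical), extruded 21 mm in z. Slicing at Δz = 3.50 mm — 6 equal slices spanning the solid's height, so layer i sits at z = i·h/6 — gives 6 non-empty perimeters. Each is a 6-segment closed polygon; G0 lifts to the layer z and rapids to the start vertex, then G1 traces the edges.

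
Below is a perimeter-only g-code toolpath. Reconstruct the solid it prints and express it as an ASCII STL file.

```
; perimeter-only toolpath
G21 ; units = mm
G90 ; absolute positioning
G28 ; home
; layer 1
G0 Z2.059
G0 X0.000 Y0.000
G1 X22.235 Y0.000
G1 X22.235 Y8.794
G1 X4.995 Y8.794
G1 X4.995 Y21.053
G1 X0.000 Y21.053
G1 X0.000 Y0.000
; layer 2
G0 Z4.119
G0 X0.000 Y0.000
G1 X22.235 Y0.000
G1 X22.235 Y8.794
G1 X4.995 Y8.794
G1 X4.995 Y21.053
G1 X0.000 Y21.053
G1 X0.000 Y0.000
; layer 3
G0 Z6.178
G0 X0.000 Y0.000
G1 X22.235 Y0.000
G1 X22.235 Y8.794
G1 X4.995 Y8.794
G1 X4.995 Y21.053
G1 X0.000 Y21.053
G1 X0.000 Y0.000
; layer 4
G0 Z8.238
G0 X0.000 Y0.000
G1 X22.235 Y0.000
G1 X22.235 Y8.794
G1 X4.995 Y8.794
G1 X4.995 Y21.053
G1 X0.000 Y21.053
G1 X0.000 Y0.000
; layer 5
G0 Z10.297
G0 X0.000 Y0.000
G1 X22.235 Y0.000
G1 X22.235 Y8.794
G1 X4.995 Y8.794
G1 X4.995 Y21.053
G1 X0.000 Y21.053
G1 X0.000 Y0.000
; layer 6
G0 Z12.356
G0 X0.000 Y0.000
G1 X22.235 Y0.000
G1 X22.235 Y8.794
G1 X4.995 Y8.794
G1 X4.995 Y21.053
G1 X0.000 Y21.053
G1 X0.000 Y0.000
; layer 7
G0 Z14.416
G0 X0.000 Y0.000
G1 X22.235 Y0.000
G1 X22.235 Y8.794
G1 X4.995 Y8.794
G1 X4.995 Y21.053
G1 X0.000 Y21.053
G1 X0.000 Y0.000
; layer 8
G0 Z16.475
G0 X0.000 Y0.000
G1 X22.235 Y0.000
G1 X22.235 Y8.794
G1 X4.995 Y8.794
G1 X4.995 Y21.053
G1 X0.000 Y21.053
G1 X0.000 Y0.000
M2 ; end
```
solid part
  facet normal 0.0000 0.0000 -1.0000
    outer loop
      vertex 22.235 8.794 0.000
      vertex 22.235 0.000 0.000
      vertex 0.000 0.000 0.000
    endloop
  endfacet
  facet normal 0.0000 0.0000 -1.0000
    outer loop
      vertex 4.995 8.794 0.000
      vertex 22.235 8.794 0.000
      vertex 0.000 0.000 0.000
    endloop
  endfacet
  facet normal 0.0000 0.0000 -1.0000
    outer loop
      vertex 4.995 21.053 0.000
      vertex 4.995 8.794 0.000
      vertex 0.000 0.000 0.000
    endloop
  endfacet
  facet normal 0.0000 0.0000 -1.0000
    outer loop
      vertex 0.000 21.053 0.000
      vertex 4.995 21.053 0.000
      vertex 0.000 0.000 0.000
    endloop
  endfacet
  facet normal 0.0000 0.0000 1.0000
    outer loop
      vertex 0.000 0.000 16.475
      vertex 22.235 0.000 16.475
      vertex 22.235 8.794 16.475
    endloop
  endfacet
  facet normal 0.0000 0.0000 1.0000
    outer loop
      vertex 0.000 0.000 16.475
      vertex 22.235 8.794 16.475
      vertex 4.995 8.794 16.475
    endloop
  endfacet
  facet normal 0.0000 0.0000 1.0000
    outer loop
      vertex 0.000 0.000 16.475
      vertex 4.995 8.794 16.475
      vertex 4.995 21.053 16.475
    endloop
  endfacet
  facet normal 0.0000 0.0000 1.0000
    outer loop
      vertex 0.000 0.000 16.475
      vertex 4.995 21.053 16.475
      vertex 0.000 21.053 16.475
    endloop
  endfacet
  facet normal 0.0000 -1.0000 0.0000
    outer loop
      vertex 0.000 0.000 0.000
      vertex 22.235 0.000 0.000
      vertex 22.235 0.000 16.475
    endloop
  endfacet
  facet normal 0.0000 -1.0000 0.0000
    outer loop
      vertex 0.000 0.000 0.000
      vertex 22.235 0.000 16.475
      vertex 0.000 0.000 16.475
    endloop
  endfacet
  facet normal 1.0000 0.0000 0.0000
    outer loop
      vertex 22.235 0.000 0.000
      vertex 22.235 8.794 0.000
      vertex 22.235 8.794 16.475
    endloop
  endfacet
  facet normal 1.0000 0.0000 0.0000
    outer loop
      vertex 22.235 0.000 0.000
      vertex 22.235 8.794 16.475
      vertex 22.235 0.000 16.475
    endloop
  endfacet
  facet normal 0.0000 1.0000 0.0000
    outer loop
      vertex 22.235 8.794 0.000
      vertex 4.995 8.794 0.000
      vertex 4.995 8.794 16.475
    endloop
  endfacet
  facet normal 0.0000 1.0000 0.0000
    outer loop
      vertex 22.235 8.794 0.000
      vertex 4.995 8.794 16.475
      vertex 22.235 8.794 16.475
    endloop
  endfacet
  facet normal 1.0000 0.0000 0.0000
    outer loop
      vertex 4.995 8.794 0.000
      vertex 4.995 21.053 0.000
      vertex 4.995 21.053 16.475
    endloop
  endfacet
  facet normal 1.0000 0.0000 0.0000
    outer loop
      vertex 4.995 8.794 0.000
      vertex 4.995 21.053 16.475
      vertex 4.995 8.794 16.475
    endloop
  endfacet
  facet normal 0.0000 1.0000 0.0000
    outer loop
      vertex 4.995 21.053 0.000
      vertex 0.000 21.053 0.000
      vertex 0.000 21.053 16.475
    endloop
  endfacet
  facet normal 0.0000 1.0000 0.0000
    outer loop
      vertex 4.995 21.053 0.000
      vertex 0.000 21.053 16.475
      vertex 4.995 21.053 16.475
    endloop
  endfacet
  facet normal -1.0000 0.0000 0.0000
    outer loop
      vertex 0.000 21.053 0.000
      vertex 0.000 0.000 0.000
      vertex 0.000 0.000 16.475
    endloop
  endfacet
  facet normal -1.0000 0.0000 0.0000
    outer loop
      vertex 0.000 21.053 0.000
      vertex 0.000 0.000 16.475
      vertex 0.000 21.053 16.475
    endloop
  endfacet
endsolid part

The G0 Z moves step by Δz≈2.059 mm. Every layer's G1 loop is the same polygon, so the solid is a straight extrusion of it from z=0 to z≈16.5. Closing with flat bottom and top caps and triangulating gives 20 facets — an L-shaped prism: outer 22.2 × 21.1 mm, arm thicknesses ≈ 8.79 mm (horizontal) and 5 mm (vertical), extruded 16.5 mm in z.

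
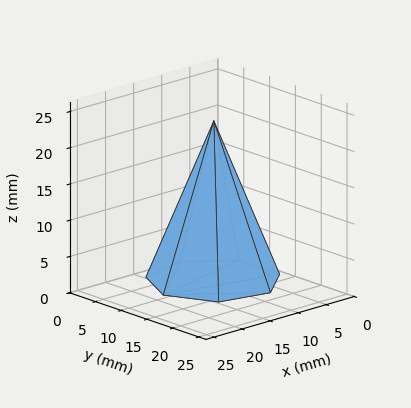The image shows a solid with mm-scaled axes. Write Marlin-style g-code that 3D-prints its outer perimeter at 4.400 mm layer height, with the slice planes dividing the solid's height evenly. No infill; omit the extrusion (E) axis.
Reading the render: the shape is a regular 7-sided pyramid, base circumscribed radius ≈ 9 mm, apex at z ≈ 22 mm (dimensions read to the nearest mm from the axis ticks). For the g-code, the solid's height is divided into equal slices at the stated Δz and each level perimeter traced with G1 moves after a G0 lift.

; perimeter-only toolpath
G21 ; units = mm
G90 ; absolute positioning
G28 ; home
; layer 1
G0 Z4.400
G0 X16.200 Y9.000
G1 X13.489 Y14.629
G1 X7.398 Y16.019
G1 X2.513 Y12.124
G1 X2.513 Y5.876
G1 X7.398 Y1.981
G1 X13.489 Y3.371
G1 X16.200 Y9.000
; layer 2
G0 Z8.800
G0 X14.400 Y9.000
G1 X12.367 Y13.222
G1 X7.798 Y14.264
G1 X4.135 Y11.343
G1 X4.135 Y6.657
G1 X7.798 Y3.736
G1 X12.367 Y4.778
G1 X14.400 Y9.000
; layer 3
G0 Z13.200
G0 X12.600 Y9.000
G1 X11.244 Y11.814
G1 X8.199 Y12.510
G1 X5.756 Y10.562
G1 X5.756 Y7.438
G1 X8.199 Y5.490
G1 X11.244 Y6.186
G1 X12.600 Y9.000
; layer 4
G0 Z17.600
G0 X10.800 Y9.000
G1 X10.122 Y10.407
G1 X8.599 Y10.755
G1 X7.378 Y9.781
G1 X7.378 Y8.219
G1 X8.599 Y7.245
G1 X10.122 Y7.593
G1 X10.800 Y9.000
M2 ; end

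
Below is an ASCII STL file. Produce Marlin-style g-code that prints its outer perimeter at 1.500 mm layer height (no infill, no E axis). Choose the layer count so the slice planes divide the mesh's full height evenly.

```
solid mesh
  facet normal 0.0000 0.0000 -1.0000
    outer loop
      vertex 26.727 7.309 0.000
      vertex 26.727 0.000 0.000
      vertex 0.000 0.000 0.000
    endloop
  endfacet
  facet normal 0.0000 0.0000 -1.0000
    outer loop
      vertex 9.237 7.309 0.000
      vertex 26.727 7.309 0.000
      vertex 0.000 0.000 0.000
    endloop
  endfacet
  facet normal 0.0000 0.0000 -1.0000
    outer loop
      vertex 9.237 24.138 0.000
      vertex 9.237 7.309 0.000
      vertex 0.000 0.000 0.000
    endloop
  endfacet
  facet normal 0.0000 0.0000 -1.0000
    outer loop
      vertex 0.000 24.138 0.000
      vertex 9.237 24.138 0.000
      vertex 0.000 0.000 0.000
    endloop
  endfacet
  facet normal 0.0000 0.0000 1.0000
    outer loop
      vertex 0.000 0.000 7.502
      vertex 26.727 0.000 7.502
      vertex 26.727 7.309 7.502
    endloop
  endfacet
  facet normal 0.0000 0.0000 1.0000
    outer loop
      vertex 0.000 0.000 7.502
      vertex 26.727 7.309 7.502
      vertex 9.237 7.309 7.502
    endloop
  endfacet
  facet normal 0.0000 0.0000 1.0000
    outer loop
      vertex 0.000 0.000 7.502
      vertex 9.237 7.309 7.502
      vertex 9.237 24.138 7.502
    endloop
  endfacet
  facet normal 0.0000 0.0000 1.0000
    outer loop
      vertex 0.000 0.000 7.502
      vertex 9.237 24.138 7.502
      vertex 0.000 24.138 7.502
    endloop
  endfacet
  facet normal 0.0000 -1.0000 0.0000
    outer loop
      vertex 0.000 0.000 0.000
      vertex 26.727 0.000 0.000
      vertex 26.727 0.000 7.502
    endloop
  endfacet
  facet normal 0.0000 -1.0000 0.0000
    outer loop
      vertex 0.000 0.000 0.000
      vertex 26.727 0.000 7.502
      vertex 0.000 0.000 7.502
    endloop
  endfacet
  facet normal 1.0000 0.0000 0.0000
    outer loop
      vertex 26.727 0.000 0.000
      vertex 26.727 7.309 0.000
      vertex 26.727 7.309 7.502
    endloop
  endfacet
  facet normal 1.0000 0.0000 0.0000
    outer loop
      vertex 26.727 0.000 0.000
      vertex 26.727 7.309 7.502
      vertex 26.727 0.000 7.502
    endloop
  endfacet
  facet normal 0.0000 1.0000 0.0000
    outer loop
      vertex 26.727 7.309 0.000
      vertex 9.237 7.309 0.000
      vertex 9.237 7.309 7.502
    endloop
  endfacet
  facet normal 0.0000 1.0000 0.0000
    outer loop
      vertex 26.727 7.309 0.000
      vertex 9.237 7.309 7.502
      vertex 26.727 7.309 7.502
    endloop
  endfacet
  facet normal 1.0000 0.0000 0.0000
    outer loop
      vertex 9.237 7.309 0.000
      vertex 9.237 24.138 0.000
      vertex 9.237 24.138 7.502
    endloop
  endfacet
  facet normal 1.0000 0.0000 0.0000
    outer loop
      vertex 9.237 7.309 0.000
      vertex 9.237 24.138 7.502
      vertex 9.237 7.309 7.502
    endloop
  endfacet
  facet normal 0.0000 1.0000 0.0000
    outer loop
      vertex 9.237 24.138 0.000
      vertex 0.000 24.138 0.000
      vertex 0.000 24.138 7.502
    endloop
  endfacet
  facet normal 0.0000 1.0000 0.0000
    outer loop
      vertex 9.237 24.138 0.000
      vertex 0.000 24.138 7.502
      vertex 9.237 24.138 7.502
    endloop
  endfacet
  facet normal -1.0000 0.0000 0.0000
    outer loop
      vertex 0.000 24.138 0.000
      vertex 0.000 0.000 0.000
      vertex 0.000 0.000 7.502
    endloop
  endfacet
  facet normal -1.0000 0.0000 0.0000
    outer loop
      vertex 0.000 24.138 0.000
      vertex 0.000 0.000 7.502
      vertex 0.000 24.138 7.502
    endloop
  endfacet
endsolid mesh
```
; perimeter-only toolpath
G21 ; units = mm
G90 ; absolute positioning
G28 ; home
; layer 1
G0 Z1.500
G0 X0.000 Y0.000
G1 X26.727 Y0.000
G1 X26.727 Y7.309
G1 X9.237 Y7.309
G1 X9.237 Y24.138
G1 X0.000 Y24.138
G1 X0.000 Y0.000
; layer 2
G0 Z3.001
G0 X0.000 Y0.000
G1 X26.727 Y0.000
G1 X26.727 Y7.309
G1 X9.237 Y7.309
G1 X9.237 Y24.138
G1 X0.000 Y24.138
G1 X0.000 Y0.000
; layer 3
G0 Z4.501
G0 X0.000 Y0.000
G1 X26.727 Y0.000
G1 X26.727 Y7.309
G1 X9.237 Y7.309
G1 X9.237 Y24.138
G1 X0.000 Y24.138
G1 X0.000 Y0.000
; layer 4
G0 Z6.002
G0 X0.000 Y0.000
G1 X26.727 Y0.000
G1 X26.727 Y7.309
G1 X9.237 Y7.309
G1 X9.237 Y24.138
G1 X0.000 Y24.138
G1 X0.000 Y0.000
; layer 5
G0 Z7.502
G0 X0.000 Y0.000
G1 X26.727 Y0.000
G1 X26.727 Y7.309
G1 X9.237 Y7.309
G1 X9.237 Y24.138
G1 X0.000 Y24.138
G1 X0.000 Y0.000
M2 ; end

The solid is an L-shaped prism: outer 26.7 × 24.1 mm, arm thicknesses ≈ 7.31 mm (horizontal) and 9.24 mm (vertical), extruded 7.5 mm in z. Slicing at Δz = 1.500 mm — 5 equal slices spanning the solid's height, so layer i sits at z = i·h/5 — gives 5 non-empty perimeters. Each is a 6-segment closed polygon; G0 lifts to the layer z and rapids to the start vertex, then G1 traces the edges.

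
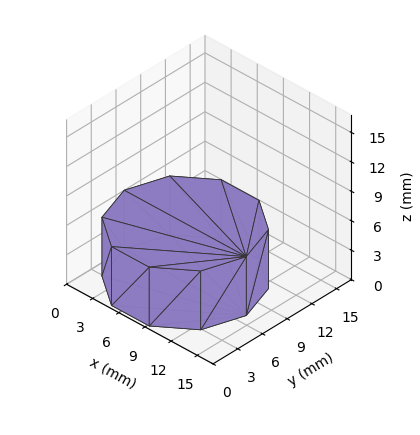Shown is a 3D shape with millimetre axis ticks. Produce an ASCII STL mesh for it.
Reading the render: the shape is a regular 10-sided prism (a cylinder approximated with 10 flat sides), circumscribed radius ≈ 7 mm, height ≈ 6 mm (dimensions read to the nearest mm from the axis ticks). For the STL, each face is triangulated and given an outward normal.

solid part
  facet normal 0.0000 0.0000 -1.0000
    outer loop
      vertex 9.163 13.657 0.000
      vertex 12.663 11.114 0.000
      vertex 14.000 7.000 0.000
    endloop
  endfacet
  facet normal 0.0000 0.0000 -1.0000
    outer loop
      vertex 4.837 13.657 0.000
      vertex 9.163 13.657 0.000
      vertex 14.000 7.000 0.000
    endloop
  endfacet
  facet normal 0.0000 0.0000 -1.0000
    outer loop
      vertex 1.337 11.114 0.000
      vertex 4.837 13.657 0.000
      vertex 14.000 7.000 0.000
    endloop
  endfacet
  facet normal 0.0000 0.0000 -1.0000
    outer loop
      vertex 0.000 7.000 0.000
      vertex 1.337 11.114 0.000
      vertex 14.000 7.000 0.000
    endloop
  endfacet
  facet normal 0.0000 0.0000 -1.0000
    outer loop
      vertex 1.337 2.886 0.000
      vertex 0.000 7.000 0.000
      vertex 14.000 7.000 0.000
    endloop
  endfacet
  facet normal 0.0000 0.0000 -1.0000
    outer loop
      vertex 4.837 0.343 0.000
      vertex 1.337 2.886 0.000
      vertex 14.000 7.000 0.000
    endloop
  endfacet
  facet normal 0.0000 0.0000 -1.0000
    outer loop
      vertex 9.163 0.343 0.000
      vertex 4.837 0.343 0.000
      vertex 14.000 7.000 0.000
    endloop
  endfacet
  facet normal 0.0000 0.0000 -1.0000
    outer loop
      vertex 12.663 2.886 0.000
      vertex 9.163 0.343 0.000
      vertex 14.000 7.000 0.000
    endloop
  endfacet
  facet normal 0.0000 0.0000 1.0000
    outer loop
      vertex 14.000 7.000 6.000
      vertex 12.663 11.114 6.000
      vertex 9.163 13.657 6.000
    endloop
  endfacet
  facet normal 0.0000 0.0000 1.0000
    outer loop
      vertex 14.000 7.000 6.000
      vertex 9.163 13.657 6.000
      vertex 4.837 13.657 6.000
    endloop
  endfacet
  facet normal 0.0000 0.0000 1.0000
    outer loop
      vertex 14.000 7.000 6.000
      vertex 4.837 13.657 6.000
      vertex 1.337 11.114 6.000
    endloop
  endfacet
  facet normal 0.0000 0.0000 1.0000
    outer loop
      vertex 14.000 7.000 6.000
      vertex 1.337 11.114 6.000
      vertex 0.000 7.000 6.000
    endloop
  endfacet
  facet normal 0.0000 0.0000 1.0000
    outer loop
      vertex 14.000 7.000 6.000
      vertex 0.000 7.000 6.000
      vertex 1.337 2.886 6.000
    endloop
  endfacet
  facet normal 0.0000 0.0000 1.0000
    outer loop
      vertex 14.000 7.000 6.000
      vertex 1.337 2.886 6.000
      vertex 4.837 0.343 6.000
    endloop
  endfacet
  facet normal 0.0000 0.0000 1.0000
    outer loop
      vertex 14.000 7.000 6.000
      vertex 4.837 0.343 6.000
      vertex 9.163 0.343 6.000
    endloop
  endfacet
  facet normal 0.0000 0.0000 1.0000
    outer loop
      vertex 14.000 7.000 6.000
      vertex 9.163 0.343 6.000
      vertex 12.663 2.886 6.000
    endloop
  endfacet
  facet normal 0.9510 0.3091 0.0000
    outer loop
      vertex 14.000 7.000 0.000
      vertex 12.663 11.114 0.000
      vertex 12.663 11.114 6.000
    endloop
  endfacet
  facet normal 0.9510 0.3091 0.0000
    outer loop
      vertex 14.000 7.000 0.000
      vertex 12.663 11.114 6.000
      vertex 14.000 7.000 6.000
    endloop
  endfacet
  facet normal 0.5878 0.8090 0.0000
    outer loop
      vertex 12.663 11.114 0.000
      vertex 9.163 13.657 0.000
      vertex 9.163 13.657 6.000
    endloop
  endfacet
  facet normal 0.5878 0.8090 0.0000
    outer loop
      vertex 12.663 11.114 0.000
      vertex 9.163 13.657 6.000
      vertex 12.663 11.114 6.000
    endloop
  endfacet
  facet normal 0.0000 1.0000 0.0000
    outer loop
      vertex 9.163 13.657 0.000
      vertex 4.837 13.657 0.000
      vertex 4.837 13.657 6.000
    endloop
  endfacet
  facet normal 0.0000 1.0000 0.0000
    outer loop
      vertex 9.163 13.657 0.000
      vertex 4.837 13.657 6.000
      vertex 9.163 13.657 6.000
    endloop
  endfacet
  facet normal -0.5878 0.8090 0.0000
    outer loop
      vertex 4.837 13.657 0.000
      vertex 1.337 11.114 0.000
      vertex 1.337 11.114 6.000
    endloop
  endfacet
  facet normal -0.5878 0.8090 0.0000
    outer loop
      vertex 4.837 13.657 0.000
      vertex 1.337 11.114 6.000
      vertex 4.837 13.657 6.000
    endloop
  endfacet
  facet normal -0.9510 0.3091 0.0000
    outer loop
      vertex 1.337 11.114 0.000
      vertex 0.000 7.000 0.000
      vertex 0.000 7.000 6.000
    endloop
  endfacet
  facet normal -0.9510 0.3091 0.0000
    outer loop
      vertex 1.337 11.114 0.000
      vertex 0.000 7.000 6.000
      vertex 1.337 11.114 6.000
    endloop
  endfacet
  facet normal -0.9510 -0.3091 0.0000
    outer loop
      vertex 0.000 7.000 0.000
      vertex 1.337 2.886 0.000
      vertex 1.337 2.886 6.000
    endloop
  endfacet
  facet normal -0.9510 -0.3091 0.0000
    outer loop
      vertex 0.000 7.000 0.000
      vertex 1.337 2.886 6.000
      vertex 0.000 7.000 6.000
    endloop
  endfacet
  facet normal -0.5878 -0.8090 0.0000
    outer loop
      vertex 1.337 2.886 0.000
      vertex 4.837 0.343 0.000
      vertex 4.837 0.343 6.000
    endloop
  endfacet
  facet normal -0.5878 -0.8090 0.0000
    outer loop
      vertex 1.337 2.886 0.000
      vertex 4.837 0.343 6.000
      vertex 1.337 2.886 6.000
    endloop
  endfacet
  facet normal 0.0000 -1.0000 0.0000
    outer loop
      vertex 4.837 0.343 0.000
      vertex 9.163 0.343 0.000
      vertex 9.163 0.343 6.000
    endloop
  endfacet
  facet normal 0.0000 -1.0000 0.0000
    outer loop
      vertex 4.837 0.343 0.000
      vertex 9.163 0.343 6.000
      vertex 4.837 0.343 6.000
    endloop
  endfacet
  facet normal 0.5878 -0.8090 0.0000
    outer loop
      vertex 9.163 0.343 0.000
      vertex 12.663 2.886 0.000
      vertex 12.663 2.886 6.000
    endloop
  endfacet
  facet normal 0.5878 -0.8090 0.0000
    outer loop
      vertex 9.163 0.343 0.000
      vertex 12.663 2.886 6.000
      vertex 9.163 0.343 6.000
    endloop
  endfacet
  facet normal 0.9510 -0.3091 0.0000
    outer loop
      vertex 12.663 2.886 0.000
      vertex 14.000 7.000 0.000
      vertex 14.000 7.000 6.000
    endloop
  endfacet
  facet normal 0.9510 -0.3091 0.0000
    outer loop
      vertex 12.663 2.886 0.000
      vertex 14.000 7.000 6.000
      vertex 12.663 2.886 6.000
    endloop
  endfacet
endsolid part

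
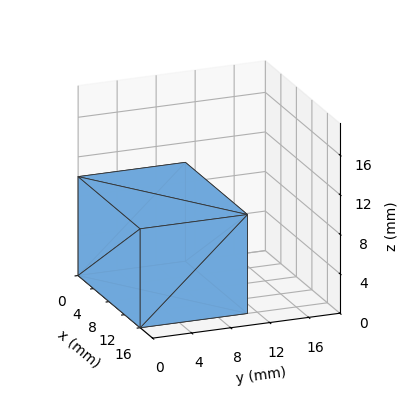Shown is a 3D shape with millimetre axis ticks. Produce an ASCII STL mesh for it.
Reading the render: the shape is a rectangular box, roughly 16 × 11 mm footprint and 10 mm tall (dimensions read to the nearest mm from the axis ticks). For the STL, each face is triangulated and given an outward normal.

solid part
  facet normal 0.0000 0.0000 -1.0000
    outer loop
      vertex 16.000 11.000 0.000
      vertex 16.000 0.000 0.000
      vertex 0.000 0.000 0.000
    endloop
  endfacet
  facet normal 0.0000 0.0000 -1.0000
    outer loop
      vertex 0.000 11.000 0.000
      vertex 16.000 11.000 0.000
      vertex 0.000 0.000 0.000
    endloop
  endfacet
  facet normal 0.0000 0.0000 1.0000
    outer loop
      vertex 0.000 0.000 10.000
      vertex 16.000 0.000 10.000
      vertex 16.000 11.000 10.000
    endloop
  endfacet
  facet normal 0.0000 0.0000 1.0000
    outer loop
      vertex 0.000 0.000 10.000
      vertex 16.000 11.000 10.000
      vertex 0.000 11.000 10.000
    endloop
  endfacet
  facet normal 0.0000 -1.0000 0.0000
    outer loop
      vertex 0.000 0.000 0.000
      vertex 16.000 0.000 0.000
      vertex 16.000 0.000 10.000
    endloop
  endfacet
  facet normal 0.0000 -1.0000 0.0000
    outer loop
      vertex 0.000 0.000 0.000
      vertex 16.000 0.000 10.000
      vertex 0.000 0.000 10.000
    endloop
  endfacet
  facet normal 0.0000 1.0000 0.0000
    outer loop
      vertex 16.000 11.000 10.000
      vertex 16.000 11.000 0.000
      vertex 0.000 11.000 0.000
    endloop
  endfacet
  facet normal 0.0000 1.0000 0.0000
    outer loop
      vertex 0.000 11.000 10.000
      vertex 16.000 11.000 10.000
      vertex 0.000 11.000 0.000
    endloop
  endfacet
  facet normal -1.0000 0.0000 0.0000
    outer loop
      vertex 0.000 11.000 10.000
      vertex 0.000 11.000 0.000
      vertex 0.000 0.000 0.000
    endloop
  endfacet
  facet normal -1.0000 0.0000 0.0000
    outer loop
      vertex 0.000 0.000 10.000
      vertex 0.000 11.000 10.000
      vertex 0.000 0.000 0.000
    endloop
  endfacet
  facet normal 1.0000 0.0000 0.0000
    outer loop
      vertex 16.000 0.000 0.000
      vertex 16.000 11.000 0.000
      vertex 16.000 11.000 10.000
    endloop
  endfacet
  facet normal 1.0000 0.0000 0.0000
    outer loop
      vertex 16.000 0.000 0.000
      vertex 16.000 11.000 10.000
      vertex 16.000 0.000 10.000
    endloop
  endfacet
endsolid part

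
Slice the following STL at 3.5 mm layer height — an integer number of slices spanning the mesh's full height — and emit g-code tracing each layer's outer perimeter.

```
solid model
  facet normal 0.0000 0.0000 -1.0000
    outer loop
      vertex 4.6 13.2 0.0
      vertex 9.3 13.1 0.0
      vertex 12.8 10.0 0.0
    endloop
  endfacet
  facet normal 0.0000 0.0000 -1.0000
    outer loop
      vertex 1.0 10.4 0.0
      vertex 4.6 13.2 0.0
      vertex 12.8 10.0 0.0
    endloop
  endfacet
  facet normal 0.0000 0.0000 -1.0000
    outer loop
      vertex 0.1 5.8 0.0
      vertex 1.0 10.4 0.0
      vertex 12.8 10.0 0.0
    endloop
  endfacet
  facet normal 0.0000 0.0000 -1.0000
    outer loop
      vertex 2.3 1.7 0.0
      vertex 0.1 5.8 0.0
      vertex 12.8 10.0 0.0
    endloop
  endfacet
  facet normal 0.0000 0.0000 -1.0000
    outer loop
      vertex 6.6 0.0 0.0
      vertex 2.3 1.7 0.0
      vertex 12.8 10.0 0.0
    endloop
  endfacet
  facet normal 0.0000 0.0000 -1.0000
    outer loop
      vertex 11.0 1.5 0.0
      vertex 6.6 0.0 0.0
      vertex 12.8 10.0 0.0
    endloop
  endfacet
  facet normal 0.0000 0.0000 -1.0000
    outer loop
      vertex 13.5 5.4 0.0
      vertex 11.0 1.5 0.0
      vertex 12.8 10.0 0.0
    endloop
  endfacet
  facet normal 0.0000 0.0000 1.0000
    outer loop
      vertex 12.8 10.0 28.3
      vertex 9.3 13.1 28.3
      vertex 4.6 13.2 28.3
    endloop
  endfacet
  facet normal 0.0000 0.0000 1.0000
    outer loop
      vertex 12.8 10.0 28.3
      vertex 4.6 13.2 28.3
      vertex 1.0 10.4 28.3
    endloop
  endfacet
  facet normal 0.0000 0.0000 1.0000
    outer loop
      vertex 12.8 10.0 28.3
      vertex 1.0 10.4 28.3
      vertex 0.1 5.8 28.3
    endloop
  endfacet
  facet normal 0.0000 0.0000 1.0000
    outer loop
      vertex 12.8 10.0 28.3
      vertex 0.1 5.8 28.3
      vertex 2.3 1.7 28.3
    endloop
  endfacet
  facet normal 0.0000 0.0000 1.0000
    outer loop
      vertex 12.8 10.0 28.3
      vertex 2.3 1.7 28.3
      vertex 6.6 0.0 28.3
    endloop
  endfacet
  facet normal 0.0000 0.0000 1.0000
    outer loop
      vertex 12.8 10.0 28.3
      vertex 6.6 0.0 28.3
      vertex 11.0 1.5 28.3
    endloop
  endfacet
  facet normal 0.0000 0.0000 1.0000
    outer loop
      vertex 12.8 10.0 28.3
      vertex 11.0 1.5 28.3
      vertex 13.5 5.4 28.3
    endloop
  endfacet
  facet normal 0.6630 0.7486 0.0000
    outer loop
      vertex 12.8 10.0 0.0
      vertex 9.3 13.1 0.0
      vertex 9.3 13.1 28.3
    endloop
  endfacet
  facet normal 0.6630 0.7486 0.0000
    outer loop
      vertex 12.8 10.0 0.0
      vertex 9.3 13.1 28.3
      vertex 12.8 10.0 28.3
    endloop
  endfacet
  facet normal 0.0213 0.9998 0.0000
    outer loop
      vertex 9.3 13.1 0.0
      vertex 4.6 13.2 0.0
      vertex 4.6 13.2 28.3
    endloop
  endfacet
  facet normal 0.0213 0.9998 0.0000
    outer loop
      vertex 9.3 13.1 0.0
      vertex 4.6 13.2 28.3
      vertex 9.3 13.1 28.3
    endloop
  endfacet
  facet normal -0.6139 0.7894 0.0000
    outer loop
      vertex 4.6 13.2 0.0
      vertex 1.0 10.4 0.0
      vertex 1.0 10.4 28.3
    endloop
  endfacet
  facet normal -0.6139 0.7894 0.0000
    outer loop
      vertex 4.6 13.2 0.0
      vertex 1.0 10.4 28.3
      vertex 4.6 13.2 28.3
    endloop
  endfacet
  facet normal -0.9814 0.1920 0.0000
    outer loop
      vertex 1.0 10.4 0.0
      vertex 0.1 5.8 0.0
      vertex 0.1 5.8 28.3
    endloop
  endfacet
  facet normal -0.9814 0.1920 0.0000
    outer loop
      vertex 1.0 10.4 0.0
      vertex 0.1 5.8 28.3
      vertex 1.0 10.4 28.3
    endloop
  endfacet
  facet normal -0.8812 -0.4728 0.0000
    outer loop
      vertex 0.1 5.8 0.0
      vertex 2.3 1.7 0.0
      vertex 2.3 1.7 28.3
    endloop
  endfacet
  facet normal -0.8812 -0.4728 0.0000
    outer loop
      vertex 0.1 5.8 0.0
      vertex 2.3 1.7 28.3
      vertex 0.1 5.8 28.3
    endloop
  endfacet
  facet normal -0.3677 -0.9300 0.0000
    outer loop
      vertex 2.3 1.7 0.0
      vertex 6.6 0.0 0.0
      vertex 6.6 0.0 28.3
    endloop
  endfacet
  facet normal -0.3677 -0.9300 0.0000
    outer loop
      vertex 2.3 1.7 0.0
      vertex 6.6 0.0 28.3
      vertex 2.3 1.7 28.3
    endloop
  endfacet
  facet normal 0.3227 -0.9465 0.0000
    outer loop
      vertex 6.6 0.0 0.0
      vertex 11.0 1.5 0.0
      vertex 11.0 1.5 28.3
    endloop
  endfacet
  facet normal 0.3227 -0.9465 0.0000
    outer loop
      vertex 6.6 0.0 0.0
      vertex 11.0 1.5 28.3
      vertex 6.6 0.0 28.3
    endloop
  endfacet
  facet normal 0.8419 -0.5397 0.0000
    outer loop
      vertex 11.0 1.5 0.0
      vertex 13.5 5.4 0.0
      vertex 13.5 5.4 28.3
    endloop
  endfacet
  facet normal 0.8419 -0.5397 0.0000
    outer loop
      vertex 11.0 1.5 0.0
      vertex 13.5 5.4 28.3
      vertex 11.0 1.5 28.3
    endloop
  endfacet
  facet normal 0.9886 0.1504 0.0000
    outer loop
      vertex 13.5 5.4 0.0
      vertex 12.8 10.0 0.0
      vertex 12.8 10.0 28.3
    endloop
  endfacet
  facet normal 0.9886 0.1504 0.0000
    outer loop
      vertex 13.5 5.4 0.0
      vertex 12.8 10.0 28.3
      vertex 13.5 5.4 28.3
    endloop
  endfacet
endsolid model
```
; perimeter-only toolpath
G21 ; units = mm
G90 ; absolute positioning
G28 ; home
; layer 1
G0 Z3.5
G0 X12.8 Y10.0
G1 X9.3 Y13.1
G1 X4.6 Y13.2
G1 X1.0 Y10.4
G1 X0.1 Y5.8
G1 X2.3 Y1.7
G1 X6.6 Y0.0
G1 X11.0 Y1.5
G1 X13.5 Y5.4
G1 X12.8 Y10.0
; layer 2
G0 Z7.1
G0 X12.8 Y10.0
G1 X9.3 Y13.1
G1 X4.6 Y13.2
G1 X1.0 Y10.4
G1 X0.1 Y5.8
G1 X2.3 Y1.7
G1 X6.6 Y0.0
G1 X11.0 Y1.5
G1 X13.5 Y5.4
G1 X12.8 Y10.0
; layer 3
G0 Z10.6
G0 X12.8 Y10.0
G1 X9.3 Y13.1
G1 X4.6 Y13.2
G1 X1.0 Y10.4
G1 X0.1 Y5.8
G1 X2.3 Y1.7
G1 X6.6 Y0.0
G1 X11.0 Y1.5
G1 X13.5 Y5.4
G1 X12.8 Y10.0
; layer 4
G0 Z14.2
G0 X12.8 Y10.0
G1 X9.3 Y13.1
G1 X4.6 Y13.2
G1 X1.0 Y10.4
G1 X0.1 Y5.8
G1 X2.3 Y1.7
G1 X6.6 Y0.0
G1 X11.0 Y1.5
G1 X13.5 Y5.4
G1 X12.8 Y10.0
; layer 5
G0 Z17.7
G0 X12.8 Y10.0
G1 X9.3 Y13.1
G1 X4.6 Y13.2
G1 X1.0 Y10.4
G1 X0.1 Y5.8
G1 X2.3 Y1.7
G1 X6.6 Y0.0
G1 X11.0 Y1.5
G1 X13.5 Y5.4
G1 X12.8 Y10.0
; layer 6
G0 Z21.2
G0 X12.8 Y10.0
G1 X9.3 Y13.1
G1 X4.6 Y13.2
G1 X1.0 Y10.4
G1 X0.1 Y5.8
G1 X2.3 Y1.7
G1 X6.6 Y0.0
G1 X11.0 Y1.5
G1 X13.5 Y5.4
G1 X12.8 Y10.0
; layer 7
G0 Z24.8
G0 X12.8 Y10.0
G1 X9.3 Y13.1
G1 X4.6 Y13.2
G1 X1.0 Y10.4
G1 X0.1 Y5.8
G1 X2.3 Y1.7
G1 X6.6 Y0.0
G1 X11.0 Y1.5
G1 X13.5 Y5.4
G1 X12.8 Y10.0
; layer 8
G0 Z28.3
G0 X12.8 Y10.0
G1 X9.3 Y13.1
G1 X4.6 Y13.2
G1 X1.0 Y10.4
G1 X0.1 Y5.8
G1 X2.3 Y1.7
G1 X6.6 Y0.0
G1 X11.0 Y1.5
G1 X13.5 Y5.4
G1 X12.8 Y10.0
M2 ; end

The solid is a regular 9-sided prism (a cylinder approximated with 9 flat sides), circumscribed radius ≈ 6.8 mm, height ≈ 28.3 mm. Slicing at Δz = 3.5 mm — 8 equal slices spanning the solid's height, so layer i sits at z = i·h/8 — gives 8 non-empty perimeters. Each is a 9-segment closed polygon; G0 lifts to the layer z and rapids to the start vertex, then G1 traces the edges.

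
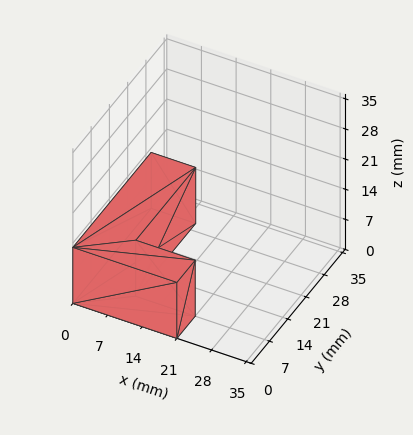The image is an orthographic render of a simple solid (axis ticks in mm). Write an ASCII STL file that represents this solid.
Reading the render: the shape is an L-shaped prism: outer 21 × 30 mm, arm thicknesses ≈ 7 mm (horizontal) and 9 mm (vertical), extruded 13 mm in z (dimensions read to the nearest mm from the axis ticks). For the STL, each face is triangulated and given an outward normal.

solid part
  facet normal 0.0000 0.0000 -1.0000
    outer loop
      vertex 21.000 7.000 0.000
      vertex 21.000 0.000 0.000
      vertex 0.000 0.000 0.000
    endloop
  endfacet
  facet normal 0.0000 0.0000 -1.0000
    outer loop
      vertex 9.000 7.000 0.000
      vertex 21.000 7.000 0.000
      vertex 0.000 0.000 0.000
    endloop
  endfacet
  facet normal 0.0000 0.0000 -1.0000
    outer loop
      vertex 9.000 30.000 0.000
      vertex 9.000 7.000 0.000
      vertex 0.000 0.000 0.000
    endloop
  endfacet
  facet normal 0.0000 0.0000 -1.0000
    outer loop
      vertex 0.000 30.000 0.000
      vertex 9.000 30.000 0.000
      vertex 0.000 0.000 0.000
    endloop
  endfacet
  facet normal 0.0000 0.0000 1.0000
    outer loop
      vertex 0.000 0.000 13.000
      vertex 21.000 0.000 13.000
      vertex 21.000 7.000 13.000
    endloop
  endfacet
  facet normal 0.0000 0.0000 1.0000
    outer loop
      vertex 0.000 0.000 13.000
      vertex 21.000 7.000 13.000
      vertex 9.000 7.000 13.000
    endloop
  endfacet
  facet normal 0.0000 0.0000 1.0000
    outer loop
      vertex 0.000 0.000 13.000
      vertex 9.000 7.000 13.000
      vertex 9.000 30.000 13.000
    endloop
  endfacet
  facet normal 0.0000 0.0000 1.0000
    outer loop
      vertex 0.000 0.000 13.000
      vertex 9.000 30.000 13.000
      vertex 0.000 30.000 13.000
    endloop
  endfacet
  facet normal 0.0000 -1.0000 0.0000
    outer loop
      vertex 0.000 0.000 0.000
      vertex 21.000 0.000 0.000
      vertex 21.000 0.000 13.000
    endloop
  endfacet
  facet normal 0.0000 -1.0000 0.0000
    outer loop
      vertex 0.000 0.000 0.000
      vertex 21.000 0.000 13.000
      vertex 0.000 0.000 13.000
    endloop
  endfacet
  facet normal 1.0000 0.0000 0.0000
    outer loop
      vertex 21.000 0.000 0.000
      vertex 21.000 7.000 0.000
      vertex 21.000 7.000 13.000
    endloop
  endfacet
  facet normal 1.0000 0.0000 0.0000
    outer loop
      vertex 21.000 0.000 0.000
      vertex 21.000 7.000 13.000
      vertex 21.000 0.000 13.000
    endloop
  endfacet
  facet normal 0.0000 1.0000 0.0000
    outer loop
      vertex 21.000 7.000 0.000
      vertex 9.000 7.000 0.000
      vertex 9.000 7.000 13.000
    endloop
  endfacet
  facet normal 0.0000 1.0000 0.0000
    outer loop
      vertex 21.000 7.000 0.000
      vertex 9.000 7.000 13.000
      vertex 21.000 7.000 13.000
    endloop
  endfacet
  facet normal 1.0000 0.0000 0.0000
    outer loop
      vertex 9.000 7.000 0.000
      vertex 9.000 30.000 0.000
      vertex 9.000 30.000 13.000
    endloop
  endfacet
  facet normal 1.0000 0.0000 0.0000
    outer loop
      vertex 9.000 7.000 0.000
      vertex 9.000 30.000 13.000
      vertex 9.000 7.000 13.000
    endloop
  endfacet
  facet normal 0.0000 1.0000 0.0000
    outer loop
      vertex 9.000 30.000 0.000
      vertex 0.000 30.000 0.000
      vertex 0.000 30.000 13.000
    endloop
  endfacet
  facet normal 0.0000 1.0000 0.0000
    outer loop
      vertex 9.000 30.000 0.000
      vertex 0.000 30.000 13.000
      vertex 9.000 30.000 13.000
    endloop
  endfacet
  facet normal -1.0000 0.0000 0.0000
    outer loop
      vertex 0.000 30.000 0.000
      vertex 0.000 0.000 0.000
      vertex 0.000 0.000 13.000
    endloop
  endfacet
  facet normal -1.0000 0.0000 0.0000
    outer loop
      vertex 0.000 30.000 0.000
      vertex 0.000 0.000 13.000
      vertex 0.000 30.000 13.000
    endloop
  endfacet
endsolid part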